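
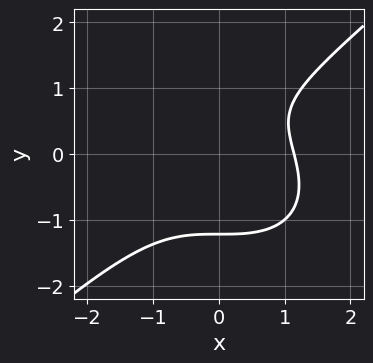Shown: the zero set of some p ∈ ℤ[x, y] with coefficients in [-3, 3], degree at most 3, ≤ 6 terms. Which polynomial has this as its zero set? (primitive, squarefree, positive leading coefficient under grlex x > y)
2*x^3 - 3*y^3 + 2*y - 3

(a) deg p = 3. No degree-2 curve has this shape.
(b) The integer polynomial consistent with all of this is the stated p.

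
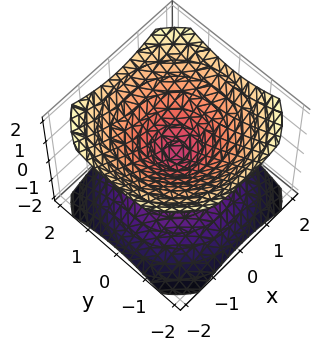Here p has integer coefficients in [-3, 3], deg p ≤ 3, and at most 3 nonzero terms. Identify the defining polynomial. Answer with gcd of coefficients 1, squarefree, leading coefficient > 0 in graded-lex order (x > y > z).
2*x^2 + 2*y^2 - 3*z^2

I count 2 distinct pieces. They look like related sheets of one shape, so recover p as a whole.
The degree is 2 — a double cone through the origin; a quadric.
Symmetries: mirror symmetry z ↦ −z ⇒ only even powers of z; rotational symmetry about the z-axis ⇒ p depends on x, y only through x² + y².
From the visible intercepts: it meets the z-axis at z = 0 (among the integer gridlines); it crosses the y-axis at the gridline y = 0; a circular section at z = -1 has radius between 1 and 2; it crosses the x-axis at the gridline x = 0.
Putting this together gives p.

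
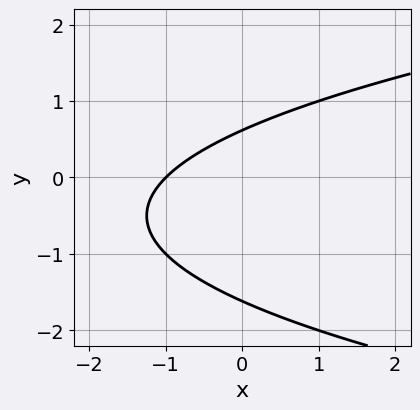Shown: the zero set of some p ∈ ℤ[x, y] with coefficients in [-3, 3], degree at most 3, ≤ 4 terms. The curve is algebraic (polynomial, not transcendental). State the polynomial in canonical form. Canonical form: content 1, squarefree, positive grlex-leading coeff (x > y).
y^2 - x + y - 1

1. Degree: a generic line meets the curve in up to 2 points, so deg p = 2.
2. Reading off the gridlines: it crosses the x-axis at the gridline x = -1.
3. The integer polynomial consistent with all of this is the stated p.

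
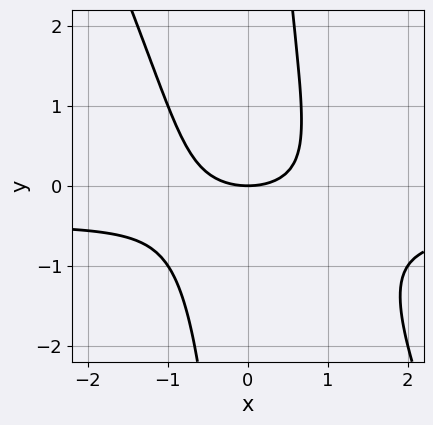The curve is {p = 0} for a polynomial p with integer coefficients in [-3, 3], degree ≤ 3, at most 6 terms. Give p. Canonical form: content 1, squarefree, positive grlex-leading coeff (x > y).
2*x^2*y + x*y^2 + x^2 - 2*y

deg p = 3.
Against the integer gridlines: one x-axis crossing is at x = 0; one y-axis crossing is at y = 0.
Matching integer coefficients to the picture gives p.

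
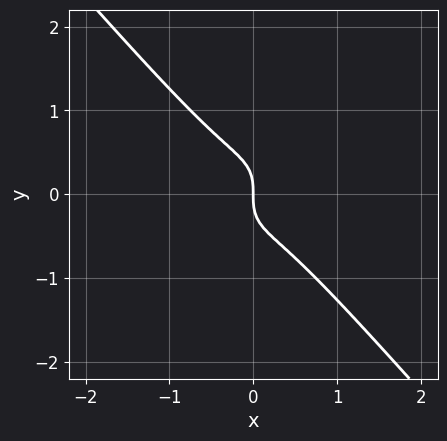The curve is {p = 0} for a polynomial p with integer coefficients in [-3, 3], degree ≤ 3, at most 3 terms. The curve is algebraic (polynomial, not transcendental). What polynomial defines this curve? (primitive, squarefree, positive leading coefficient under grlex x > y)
1. deg p = 3. The shape is more complex than any degree-2 curve.
2. Observable constraints: it meets the x-axis at x = 0 (among the integer gridlines); it meets the y-axis at y = 0 (among the integer gridlines).
3. Matching integer coefficients to the picture gives p.

3*x^3 + 2*y^3 + x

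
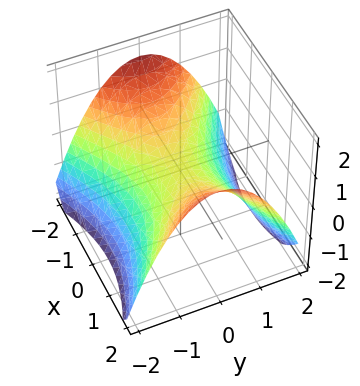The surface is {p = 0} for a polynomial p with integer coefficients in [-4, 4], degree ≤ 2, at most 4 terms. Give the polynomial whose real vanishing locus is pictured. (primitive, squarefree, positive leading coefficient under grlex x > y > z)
x^2 - 2*y^2 - 3*z

(a) Degree: a saddle surface; a quadric, so deg p = 2.
(b) Symmetries: it's symmetric under x → −x, forcing even powers of x; the y ↦ −y reflection is a symmetry, so y appears only in even powers.
(c) Against the integer gridlines: one y-axis crossing is at y = 0; it meets the x-axis at x = 0 (among the integer gridlines); it crosses the z-axis at the gridline z = 0.
(d) Putting this together gives p.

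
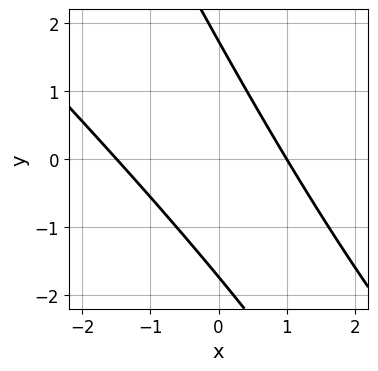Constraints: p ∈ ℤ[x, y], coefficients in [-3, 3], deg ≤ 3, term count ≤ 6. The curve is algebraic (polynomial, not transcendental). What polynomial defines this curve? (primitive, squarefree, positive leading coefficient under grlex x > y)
2*x^2 + 3*x*y + y^2 + x - 3

1. deg p = 2. No degree-1 curve has this shape.
2. Checking where it meets the axes: one x-axis crossing is at x = 1.
3. The integer polynomial consistent with all of this is the stated p.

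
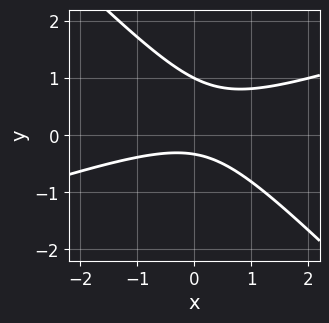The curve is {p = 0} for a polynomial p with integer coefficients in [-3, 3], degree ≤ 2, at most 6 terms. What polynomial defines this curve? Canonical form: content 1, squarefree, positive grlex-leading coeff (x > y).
x^2 - 2*x*y - 3*y^2 + 2*y + 1

1. The degree is 2 — a generic line meets the curve in up to 2 points.
2. Against the integer gridlines: it misses every integer gridline on the x-axis; it crosses the y-axis at the gridline y = 1.
3. Matching integer coefficients to the picture gives p.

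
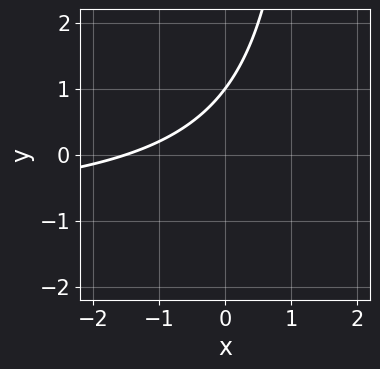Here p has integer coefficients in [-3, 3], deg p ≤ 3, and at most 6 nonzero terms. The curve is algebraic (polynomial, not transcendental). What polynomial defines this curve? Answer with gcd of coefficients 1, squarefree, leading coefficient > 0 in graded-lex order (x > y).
1. Degree: a generic line meets the curve in up to 2 points, so deg p = 2.
2. Observable constraints: one y-axis crossing is at y = 1.
3. Matching integer coefficients to the picture gives p.

2*x*y + 2*x - 3*y + 3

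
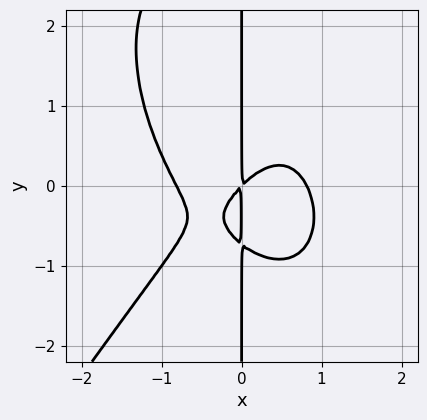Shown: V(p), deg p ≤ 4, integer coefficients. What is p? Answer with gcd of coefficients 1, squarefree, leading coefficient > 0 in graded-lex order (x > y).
3*x^4 - x*y^3 + 2*x*y^2 - 2*x^2 + 2*x*y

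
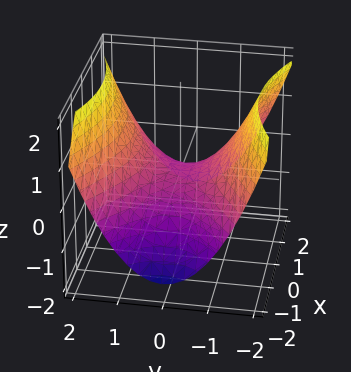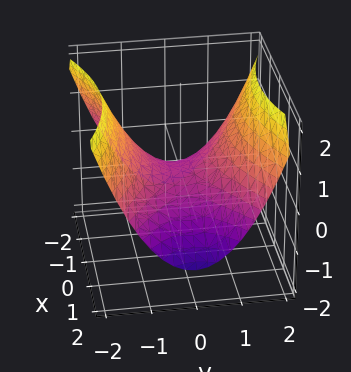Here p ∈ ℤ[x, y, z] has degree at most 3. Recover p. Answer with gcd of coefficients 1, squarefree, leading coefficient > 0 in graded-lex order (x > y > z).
x^2 - 2*y^2 + 3*z

1. Degree: a saddle surface; a quadric, so deg p = 2.
2. Symmetries: the y ↦ −y reflection is a symmetry, so y appears only in even powers; mirror symmetry x ↦ −x ⇒ only even powers of x.
3. Against the integer gridlines: one z-axis crossing is at z = 0; one x-axis crossing is at x = 0.
4. These observations pin down the coefficients.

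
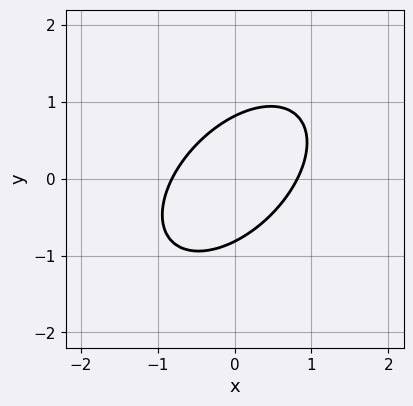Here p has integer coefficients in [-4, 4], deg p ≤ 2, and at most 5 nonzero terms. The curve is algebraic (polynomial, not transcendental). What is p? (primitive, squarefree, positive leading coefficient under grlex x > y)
(a) Degree: the shape is more complex than any degree-1 curve, so deg p = 2.
(b) Putting this together gives p.

3*x^2 - 3*x*y + 3*y^2 - 2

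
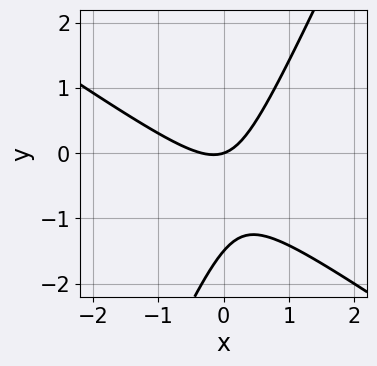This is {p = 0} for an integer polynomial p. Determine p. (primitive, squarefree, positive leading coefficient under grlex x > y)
1. Degree: no degree-1 curve has this shape, so deg p = 2.
2. Against the integer gridlines: it crosses the x-axis at the gridline x = 0; one y-axis crossing is at y = 0.
3. Putting this together gives p.

3*x^2 + 3*x*y - 2*y^2 + x - 3*y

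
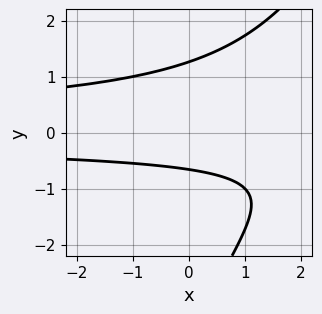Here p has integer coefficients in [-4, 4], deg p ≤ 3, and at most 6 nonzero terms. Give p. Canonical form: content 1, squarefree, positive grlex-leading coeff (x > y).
deg p = 3.
Reading off the gridlines: the curve avoids every integer x-axis point in the box.
Putting this together gives p.

2*x*y^2 - y^3 - 3*y^2 + 3*y + 3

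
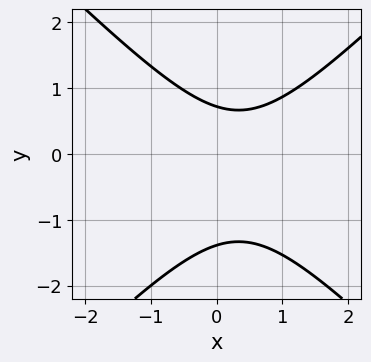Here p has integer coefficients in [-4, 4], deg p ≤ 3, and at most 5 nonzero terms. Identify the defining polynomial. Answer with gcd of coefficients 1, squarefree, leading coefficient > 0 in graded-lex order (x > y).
3*x^2 - 3*y^2 - 2*x - 2*y + 3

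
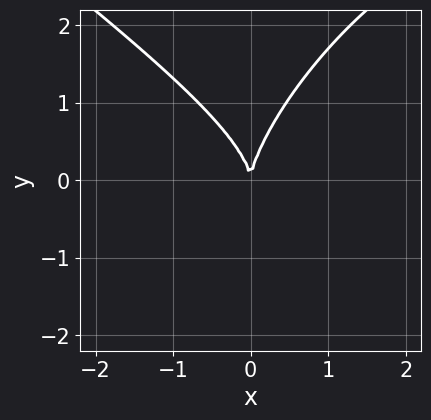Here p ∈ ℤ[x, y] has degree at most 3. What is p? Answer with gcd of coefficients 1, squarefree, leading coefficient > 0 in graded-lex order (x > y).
1. deg p = 3. The shape is more complex than any degree-2 curve.
2. Checking where it meets the axes: one x-axis crossing is at x = 0; it crosses the y-axis at the gridline y = 0.
3. The integer polynomial consistent with all of this is the stated p.

x^3 - x*y^2 + y^3 - 3*x^2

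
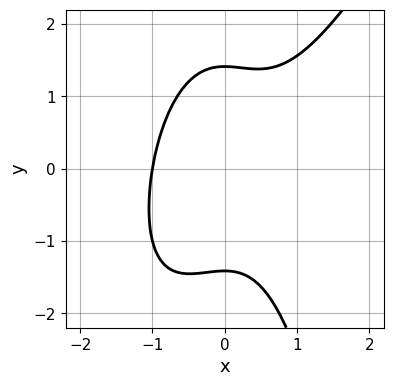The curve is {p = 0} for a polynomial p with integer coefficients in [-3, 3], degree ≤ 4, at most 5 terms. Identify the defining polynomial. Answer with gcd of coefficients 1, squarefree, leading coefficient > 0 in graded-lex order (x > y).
(a) The degree is 3 — no degree-2 curve has this shape.
(b) From the axis intercepts and sections: it crosses the x-axis at the gridline x = -1.
(c) Assembling these constraints gives the stated polynomial.

2*x^3 - x^2*y - y^2 + 2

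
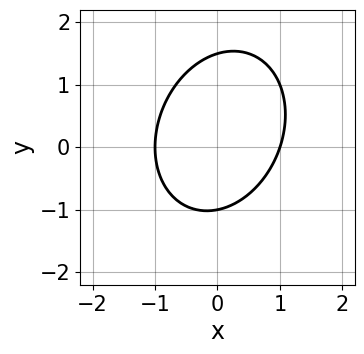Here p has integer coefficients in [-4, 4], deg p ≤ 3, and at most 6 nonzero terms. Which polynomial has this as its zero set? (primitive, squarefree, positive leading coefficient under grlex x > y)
3*x^2 - x*y + 2*y^2 - y - 3

The degree is 2 — no degree-1 curve has this shape.
Observable constraints: it crosses the y-axis at the gridline y = -1; among the integer gridlines, it crosses the x-axis at x ∈ {-1, 1}.
Assembling these constraints gives the stated polynomial.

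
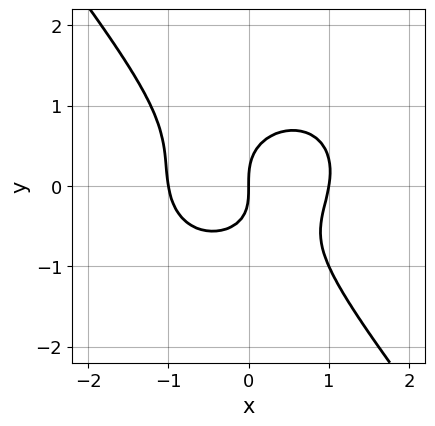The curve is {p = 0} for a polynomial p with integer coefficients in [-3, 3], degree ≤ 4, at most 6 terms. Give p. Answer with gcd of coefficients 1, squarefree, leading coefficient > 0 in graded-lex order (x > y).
3*x^3 + 2*x*y^2 + 3*y^3 - x*y - 3*x

Degree: a generic line meets the curve in up to 3 points, so deg p = 3.
Observable constraints: the x-axis gridline crossings are at x ∈ {-1, 0, 1}; one y-axis crossing is at y = 0.
Assembling these constraints gives the stated polynomial.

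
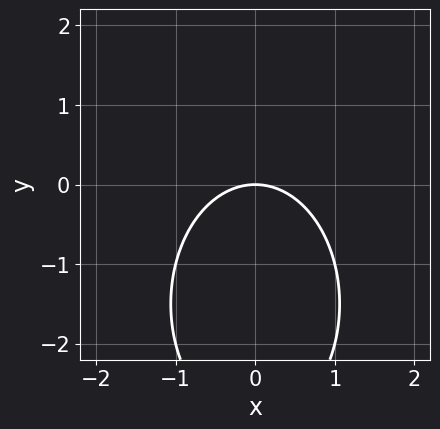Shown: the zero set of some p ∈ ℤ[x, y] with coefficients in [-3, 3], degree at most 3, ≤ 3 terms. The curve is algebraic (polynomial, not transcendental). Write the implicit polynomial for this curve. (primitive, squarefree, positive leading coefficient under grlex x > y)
2*x^2 + y^2 + 3*y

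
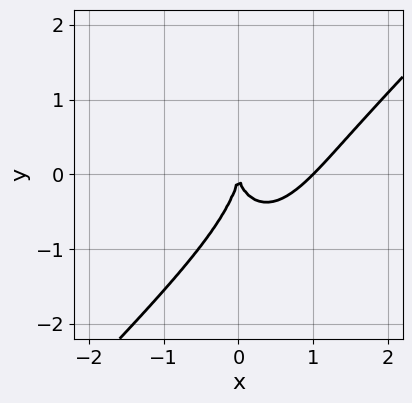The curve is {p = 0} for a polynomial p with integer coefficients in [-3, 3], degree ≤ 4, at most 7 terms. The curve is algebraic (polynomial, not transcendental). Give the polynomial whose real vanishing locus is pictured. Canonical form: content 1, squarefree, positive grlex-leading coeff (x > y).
3*x^3 - 3*x^2*y + x*y^2 - y^3 - 3*x^2

The degree is 3 — a generic line meets the curve in up to 3 points.
Checking where it meets the axes: among the integer gridlines, it crosses the x-axis at x ∈ {0, 1}; it meets the y-axis at y = 0 (among the integer gridlines).
Fitting integer coefficients to these (and the overall shape) gives p.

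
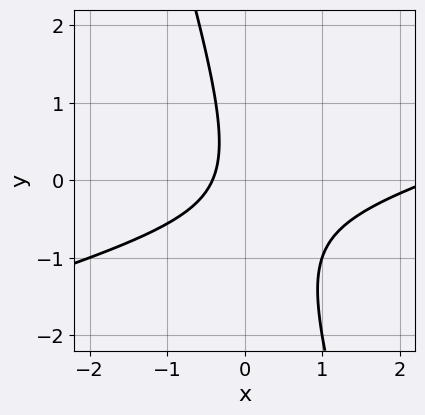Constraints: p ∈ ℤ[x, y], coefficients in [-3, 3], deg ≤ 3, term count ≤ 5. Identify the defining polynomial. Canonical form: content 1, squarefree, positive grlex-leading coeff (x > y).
x^2 - 3*x*y - y^2 - 2*x - 1

First, degree: no degree-1 curve has this shape, so deg p = 2.
Then, from the visible intercepts: the curve avoids every integer y-axis point in the box.
Finally, matching integer coefficients to the picture gives p.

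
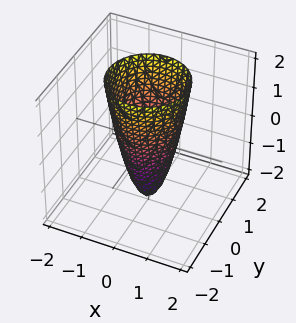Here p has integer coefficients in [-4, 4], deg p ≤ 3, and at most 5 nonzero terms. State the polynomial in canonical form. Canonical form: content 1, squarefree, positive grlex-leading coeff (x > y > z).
3*x^2 + 3*y^2 - z - 2

First, deg p = 2.
Next, symmetry: the z-axis is an axis of rotation, so x and y enter only as x² + y².
Next, against the integer gridlines: it meets the z-axis at z = -2 (among the integer gridlines); a circular section at z = 0 has radius between 0 and 1.
Finally, the integer polynomial consistent with all of this is the stated p.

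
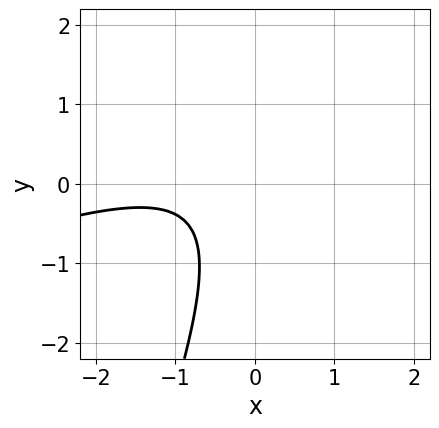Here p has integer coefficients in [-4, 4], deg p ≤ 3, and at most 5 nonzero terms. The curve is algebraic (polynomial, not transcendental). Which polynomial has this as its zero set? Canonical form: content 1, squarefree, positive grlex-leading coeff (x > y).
deg p = 2. The shape is more complex than any degree-1 curve.
Checking where it meets the axes: no y-intercept at any integer in the box; the curve avoids every integer x-axis point in the box.
Putting this together gives p.

x^2 - 3*x*y + y^2 + 2*x + 2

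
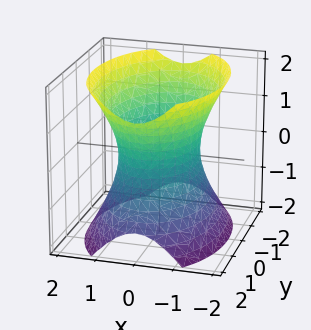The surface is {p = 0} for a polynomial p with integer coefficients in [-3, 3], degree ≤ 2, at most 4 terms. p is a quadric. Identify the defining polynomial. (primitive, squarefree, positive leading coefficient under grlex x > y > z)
First, degree: one connected sheet with a waist; a quadric, so deg p = 2.
Then, symmetries: mirror symmetry x ↦ −x ⇒ only even powers of x; the z ↦ −z reflection is a symmetry, so z appears only in even powers; the y ↦ −y reflection is a symmetry, so y appears only in even powers.
Next, against the integer gridlines: the surface avoids every integer z-axis point in the box; among the integer gridlines, it crosses the x-axis at x ∈ {-1, 1}.
Finally, solving for integer coefficients yields p as stated.

2*x^2 + y^2 - z^2 - 2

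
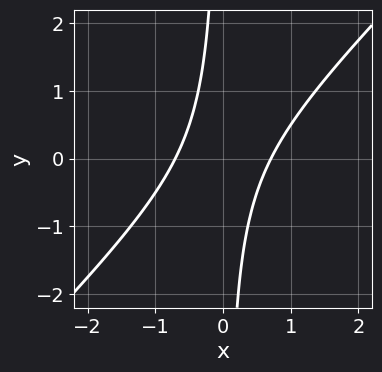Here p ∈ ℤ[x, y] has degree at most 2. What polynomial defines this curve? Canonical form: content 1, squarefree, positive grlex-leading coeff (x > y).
2*x^2 - 2*x*y - 1

First, degree: no degree-1 curve has this shape, so deg p = 2.
Then, observable constraints: it misses every integer gridline on the y-axis.
Finally, these observations pin down the coefficients.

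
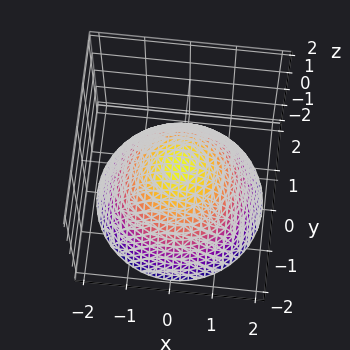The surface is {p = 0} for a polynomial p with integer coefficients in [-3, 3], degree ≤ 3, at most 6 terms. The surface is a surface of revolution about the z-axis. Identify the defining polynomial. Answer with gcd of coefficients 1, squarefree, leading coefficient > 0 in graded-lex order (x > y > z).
2*x^2 + 2*y^2 + 3*z - 1

(a) The degree is 2 — a generic line meets the surface in up to 2 points.
(b) Symmetry: the z-axis is an axis of rotation, so x and y enter only as x² + y².
(c) Observable constraints: a circular section at z = -2 has radius between 1 and 2.
(d) Matching integer coefficients to the picture gives p.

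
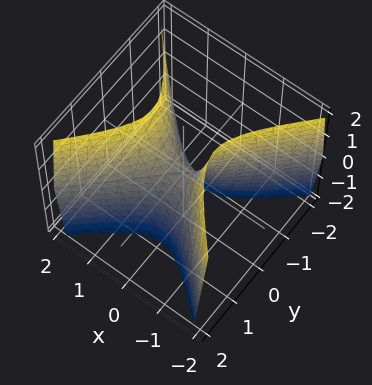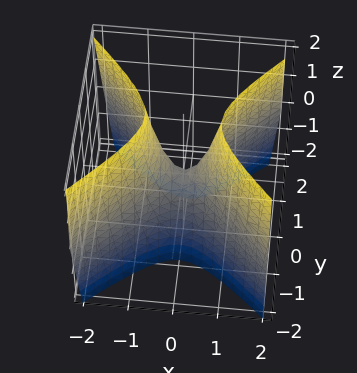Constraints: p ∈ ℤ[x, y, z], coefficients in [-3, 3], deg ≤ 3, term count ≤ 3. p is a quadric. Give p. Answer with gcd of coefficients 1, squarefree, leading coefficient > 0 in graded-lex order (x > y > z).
3*x^2 - 3*y^2 - z

(a) deg p = 2.
(b) Symmetries: it's symmetric under y → −y, forcing even powers of y; it's symmetric under x → −x, forcing even powers of x.
(c) Against the integer gridlines: it crosses the z-axis at the gridline z = 0; it crosses the y-axis at the gridline y = 0.
(d) Fitting integer coefficients to these (and the overall shape) gives p.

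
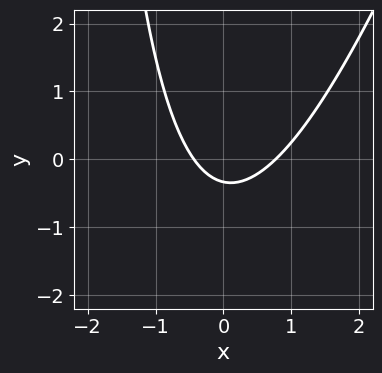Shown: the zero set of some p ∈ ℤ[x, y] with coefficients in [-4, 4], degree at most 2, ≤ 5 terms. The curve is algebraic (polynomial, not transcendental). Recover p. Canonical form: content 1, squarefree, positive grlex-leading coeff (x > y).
3*x^2 - x*y - x - 3*y - 1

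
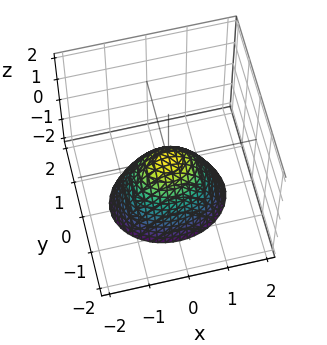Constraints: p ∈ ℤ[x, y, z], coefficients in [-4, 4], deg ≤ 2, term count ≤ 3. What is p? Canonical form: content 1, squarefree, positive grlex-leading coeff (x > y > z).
2*x^2 + 3*y^2 + 2*z

First, degree: a single bowl opening along one axis; a quadric, so deg p = 2.
Next, symmetries: mirror symmetry y ↦ −y ⇒ only even powers of y; the x ↦ −x reflection is a symmetry, so x appears only in even powers.
Then, from the axis intercepts and sections: it crosses the x-axis at the gridline x = 0; one y-axis crossing is at y = 0.
Finally, putting this together gives p.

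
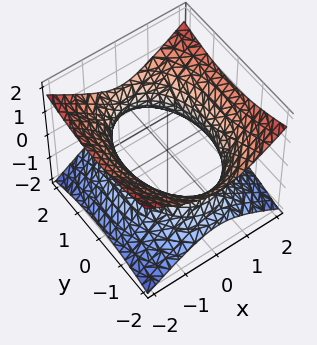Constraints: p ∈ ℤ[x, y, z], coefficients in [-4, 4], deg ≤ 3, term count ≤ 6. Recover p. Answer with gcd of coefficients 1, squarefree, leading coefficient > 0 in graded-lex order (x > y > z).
2*x^2 + y^2 - 3*z^2 - 3

The degree is 2 — one connected sheet with a waist; a quadric.
Symmetries: the z ↦ −z reflection is a symmetry, so z appears only in even powers; mirror symmetry x ↦ −x ⇒ only even powers of x; the y ↦ −y reflection is a symmetry, so y appears only in even powers.
Against the integer gridlines: the surface avoids every integer z-axis point in the box.
Assembling these constraints gives the stated polynomial.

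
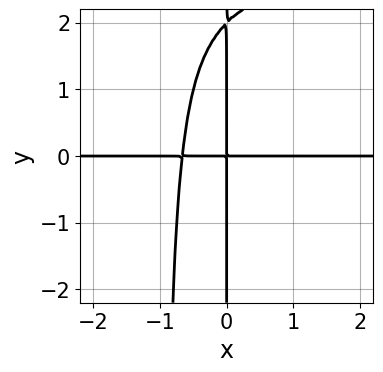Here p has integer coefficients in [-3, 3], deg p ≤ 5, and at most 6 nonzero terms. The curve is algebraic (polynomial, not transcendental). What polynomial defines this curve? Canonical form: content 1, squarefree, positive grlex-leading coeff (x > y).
x^2*y^2 - 3*x^2*y + x*y^2 - 2*x*y

(a) Degree: a generic line meets the curve in up to 4 points, so deg p = 4.
(b) Reading off the gridlines: the visible y-axis segment lies entirely on the curve; every point of the x-axis in the box is on the curve.
(c) The integer polynomial consistent with all of this is the stated p.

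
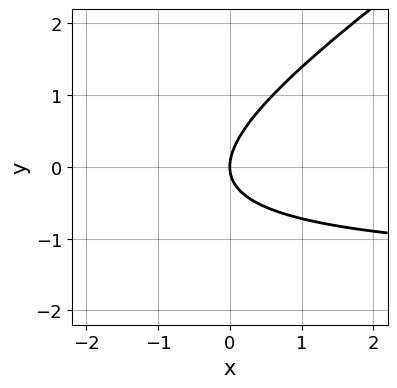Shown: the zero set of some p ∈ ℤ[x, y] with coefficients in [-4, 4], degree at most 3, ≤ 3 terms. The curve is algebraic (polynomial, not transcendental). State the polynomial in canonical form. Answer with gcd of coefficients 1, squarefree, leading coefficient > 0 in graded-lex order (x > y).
1. deg p = 2. No degree-1 curve has this shape.
2. Reading off the gridlines: it crosses the y-axis at the gridline y = 0; one x-axis crossing is at x = 0.
3. Assembling these constraints gives the stated polynomial.

2*x*y - 3*y^2 + 3*x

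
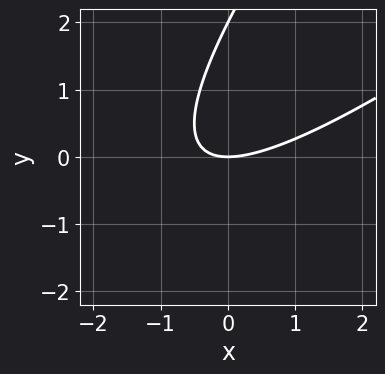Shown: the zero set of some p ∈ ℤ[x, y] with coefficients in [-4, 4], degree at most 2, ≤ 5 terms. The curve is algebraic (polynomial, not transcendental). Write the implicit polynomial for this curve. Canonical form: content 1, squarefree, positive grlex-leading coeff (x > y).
x^2 - 2*x*y + y^2 - 2*y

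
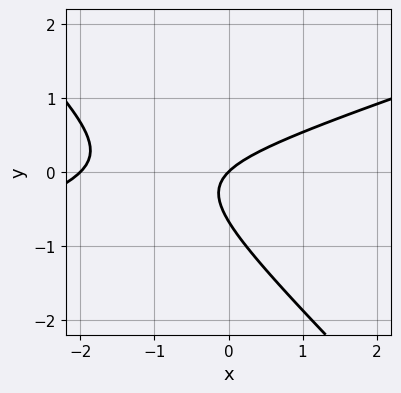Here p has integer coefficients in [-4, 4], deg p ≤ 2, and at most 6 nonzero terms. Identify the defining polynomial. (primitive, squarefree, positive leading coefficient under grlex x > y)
x^2 - 2*x*y - 3*y^2 + 2*x - 2*y

First, degree: a generic line meets the curve in up to 2 points, so deg p = 2.
Then, checking where it meets the axes: among the integer gridlines, it crosses the x-axis at x ∈ {-2, 0}; it meets the y-axis at y = 0 (among the integer gridlines).
Finally, solving for integer coefficients yields p as stated.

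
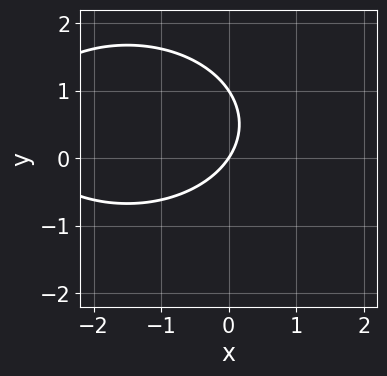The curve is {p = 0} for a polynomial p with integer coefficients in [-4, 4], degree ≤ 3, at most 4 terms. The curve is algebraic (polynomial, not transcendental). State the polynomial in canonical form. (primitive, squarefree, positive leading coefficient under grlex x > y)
(a) The degree is 2 — a generic line meets the curve in up to 2 points.
(b) Against the integer gridlines: it meets the x-axis at x = 0 (among the integer gridlines); among the integer gridlines, it crosses the y-axis at y ∈ {0, 1}.
(c) Assembling these constraints gives the stated polynomial.

x^2 + 2*y^2 + 3*x - 2*y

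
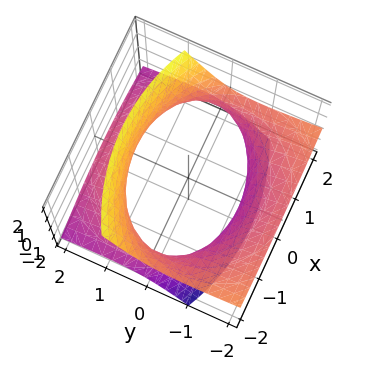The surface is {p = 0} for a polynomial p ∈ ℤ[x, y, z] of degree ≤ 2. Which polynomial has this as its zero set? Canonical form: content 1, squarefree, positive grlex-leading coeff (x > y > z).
x^2 + y^2 + 3*y*z - 2*z^2 - 3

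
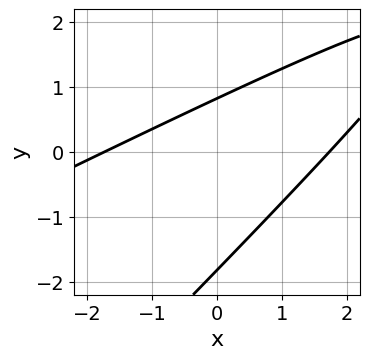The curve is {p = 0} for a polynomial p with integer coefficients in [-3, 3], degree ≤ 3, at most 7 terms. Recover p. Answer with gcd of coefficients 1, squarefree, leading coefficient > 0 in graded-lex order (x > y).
x^2 - 3*x*y + 2*y^2 + 2*y - 3

Degree: the shape is more complex than any degree-1 curve, so deg p = 2.
The integer polynomial consistent with all of this is the stated p.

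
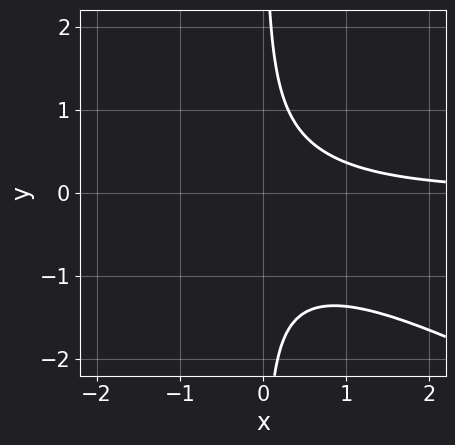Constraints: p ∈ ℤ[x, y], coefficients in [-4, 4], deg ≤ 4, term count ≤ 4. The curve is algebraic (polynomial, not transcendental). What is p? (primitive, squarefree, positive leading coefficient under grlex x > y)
1. deg p = 3.
2. Against the integer gridlines: the curve avoids every integer y-axis point in the box; it misses every integer gridline on the x-axis.
3. Solving for integer coefficients yields p as stated.

x^2*y + 2*x*y^2 + x*y - 1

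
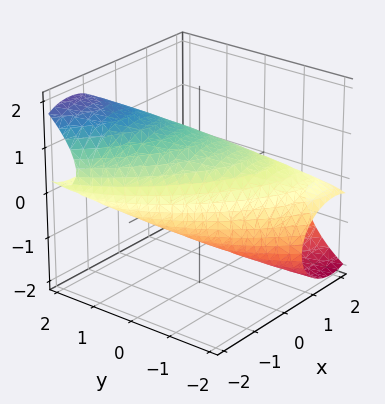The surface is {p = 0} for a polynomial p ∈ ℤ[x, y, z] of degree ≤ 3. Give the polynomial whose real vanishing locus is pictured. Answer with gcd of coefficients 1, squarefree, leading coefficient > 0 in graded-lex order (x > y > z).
2*x^2 + 3*x*y + 2*y^2 - 3*y*z + 3*z^2 - 3

First, the degree is 2 — a generic line meets the surface in up to 2 points.
Then, reading off the gridlines: the z-axis gridline crossings are at z ∈ {-1, 1}.
Finally, solving for integer coefficients yields p as stated.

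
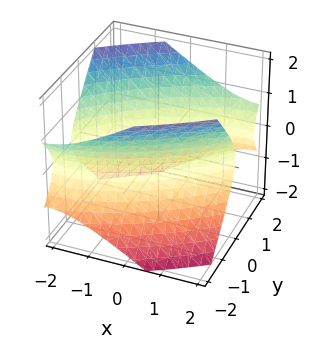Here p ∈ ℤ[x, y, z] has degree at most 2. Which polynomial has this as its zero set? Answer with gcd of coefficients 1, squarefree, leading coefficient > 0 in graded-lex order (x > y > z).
1. There are 2 components.
2. Degree: no degree-1 surface has this shape, so deg p = 2.
3. Observable constraints: it misses every integer gridline on the z-axis.
4. These observations pin down the coefficients.

x^2 - 2*x*y + 2*y^2 - 2*z^2 - 3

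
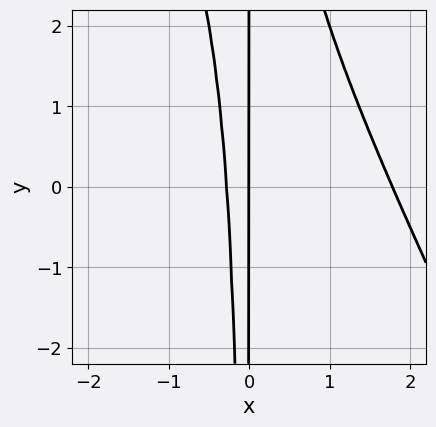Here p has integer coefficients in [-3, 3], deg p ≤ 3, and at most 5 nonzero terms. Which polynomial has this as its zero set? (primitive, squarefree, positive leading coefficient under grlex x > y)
2*x^3 + x^2*y - 3*x^2 - x

1. The degree is 3 — a generic line meets the curve in up to 3 points.
2. Against the integer gridlines: the visible y-axis segment lies entirely on the curve; one x-axis crossing is at x = 0.
3. Fitting integer coefficients to these (and the overall shape) gives p.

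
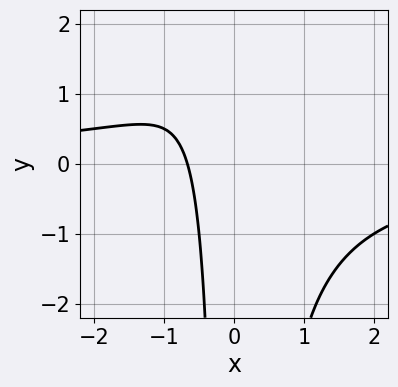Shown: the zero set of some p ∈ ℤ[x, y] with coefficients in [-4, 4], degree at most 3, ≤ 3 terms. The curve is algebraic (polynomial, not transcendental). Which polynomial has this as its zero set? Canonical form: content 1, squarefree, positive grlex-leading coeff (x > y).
2*x^2*y + 3*x + 2

First, deg p = 3. No degree-2 curve has this shape.
Next, against the integer gridlines: it misses every integer gridline on the y-axis.
Finally, assembling these constraints gives the stated polynomial.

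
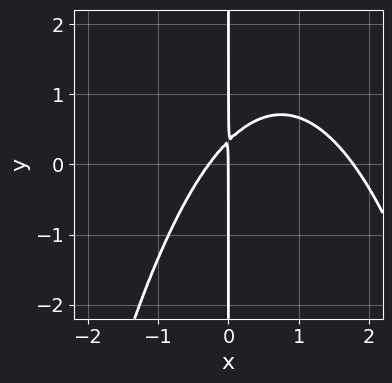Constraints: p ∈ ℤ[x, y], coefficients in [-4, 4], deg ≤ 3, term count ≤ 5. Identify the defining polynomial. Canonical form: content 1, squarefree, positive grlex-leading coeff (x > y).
2*x^3 - 3*x^2 + 3*x*y - x

1. deg p = 3. The shape is more complex than any degree-2 curve.
2. Observable constraints: every point of the y-axis in the box is on the curve; it crosses the x-axis at the gridline x = 0.
3. Solving for integer coefficients yields p as stated.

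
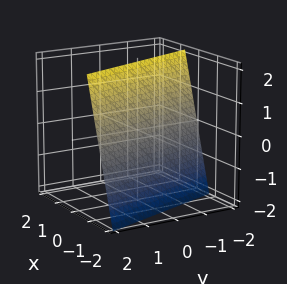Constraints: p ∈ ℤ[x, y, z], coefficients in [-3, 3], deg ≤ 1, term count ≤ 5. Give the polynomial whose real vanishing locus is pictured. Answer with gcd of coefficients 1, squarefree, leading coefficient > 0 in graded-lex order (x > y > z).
First, the degree is 1 — every cross-section is a straight line — this is a plane.
Then, from the axis intercepts and sections: one y-axis crossing is at y = -2; it meets the z-axis at z = 2 (among the integer gridlines).
Finally, together with the visible shape, these determine p as stated.

3*x + y - z + 2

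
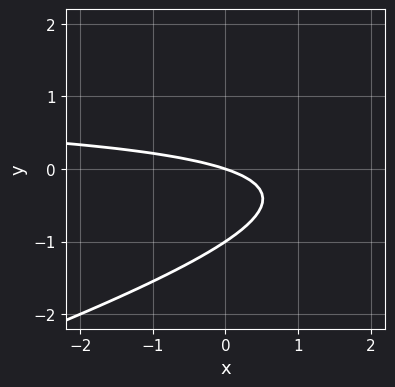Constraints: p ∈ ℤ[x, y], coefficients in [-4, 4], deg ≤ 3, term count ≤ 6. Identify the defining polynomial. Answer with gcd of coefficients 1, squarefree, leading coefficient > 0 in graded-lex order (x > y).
1. deg p = 2.
2. Observable constraints: among the integer gridlines, it crosses the y-axis at y ∈ {-1, 0}; it meets the x-axis at x = 0 (among the integer gridlines).
3. These observations pin down the coefficients.

x*y - 3*y^2 - x - 3*y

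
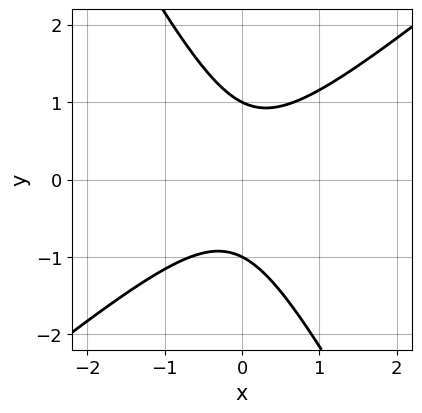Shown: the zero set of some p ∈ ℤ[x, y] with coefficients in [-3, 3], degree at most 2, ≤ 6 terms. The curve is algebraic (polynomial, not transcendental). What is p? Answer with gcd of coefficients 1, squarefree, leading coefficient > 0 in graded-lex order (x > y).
First, degree: the shape is more complex than any degree-1 curve, so deg p = 2.
Then, observable constraints: among the integer gridlines, it crosses the y-axis at y ∈ {-1, 1}; no x-intercept at any integer in the box.
Finally, putting this together gives p.

3*x^2 - 2*x*y - 2*y^2 + 2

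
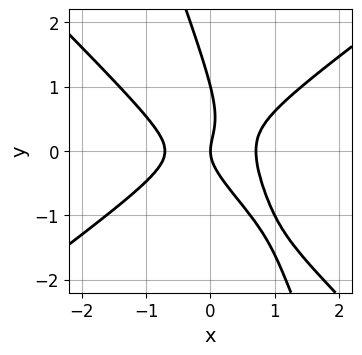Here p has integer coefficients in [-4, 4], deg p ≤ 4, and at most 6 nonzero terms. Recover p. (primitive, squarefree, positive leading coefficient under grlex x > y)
2*x^3 - 3*x*y^2 - y^3 + y^2 - x

(a) The degree is 3 — the shape is more complex than any degree-2 curve.
(b) Reading off the gridlines: the y-axis gridline crossings are at y ∈ {0, 1}; it meets the x-axis at x = 0 (among the integer gridlines).
(c) Matching integer coefficients to the picture gives p.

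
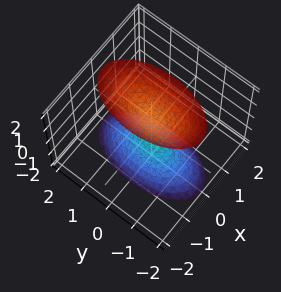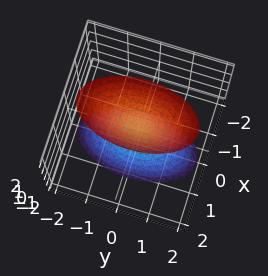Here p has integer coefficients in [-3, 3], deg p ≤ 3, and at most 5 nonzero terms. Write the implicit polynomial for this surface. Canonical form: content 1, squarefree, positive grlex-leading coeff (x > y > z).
There are 2 components.
Degree: two sheets facing apart; a quadric, so deg p = 2.
Symmetries: mirror symmetry z ↦ −z ⇒ only even powers of z; the y ↦ −y reflection is a symmetry, so y appears only in even powers; mirror symmetry x ↦ −x ⇒ only even powers of x.
Against the integer gridlines: no y-intercept at any integer in the box; it misses every integer gridline on the x-axis; among the integer gridlines, it crosses the z-axis at z ∈ {-1, 1}.
The integer polynomial consistent with all of this is the stated p.

3*x^2 + y^2 - z^2 + 1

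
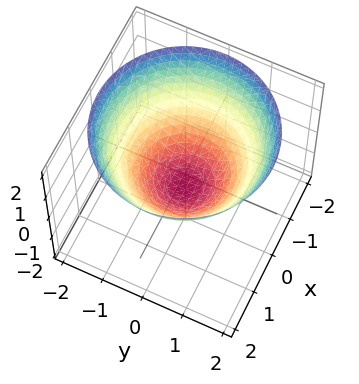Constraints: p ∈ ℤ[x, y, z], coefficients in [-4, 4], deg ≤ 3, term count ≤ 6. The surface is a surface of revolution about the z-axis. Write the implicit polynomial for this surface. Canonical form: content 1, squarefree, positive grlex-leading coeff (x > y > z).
2*x^2 + 2*y^2 - 3*z - 2

First, the degree is 2 — a generic line meets the surface in up to 2 points.
Next, symmetry: the surface is invariant under rotation about z: p = q(x² + y², z).
Next, from the visible intercepts: a circular section at z = 1 has radius between 1 and 2; the x-axis gridline crossings are at x ∈ {-1, 1}; among the integer gridlines, it crosses the y-axis at y ∈ {-1, 1}.
Finally, putting this together gives p.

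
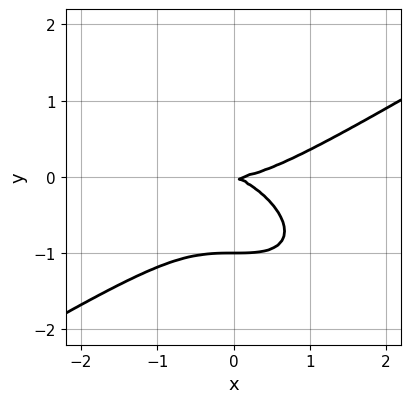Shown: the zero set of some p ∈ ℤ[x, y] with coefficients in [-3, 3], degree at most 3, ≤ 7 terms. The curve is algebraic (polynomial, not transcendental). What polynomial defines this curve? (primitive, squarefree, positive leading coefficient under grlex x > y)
(a) The degree is 3 — no degree-2 curve has this shape.
(b) Checking where it meets the axes: it crosses the x-axis at the gridline x = 0; the y-axis gridline crossings are at y ∈ {-1, 0}.
(c) These observations pin down the coefficients.

x^3 - x*y^2 - 3*y^3 - x*y - 3*y^2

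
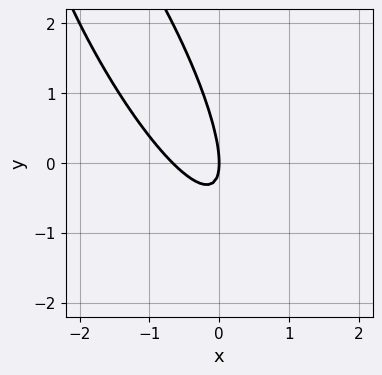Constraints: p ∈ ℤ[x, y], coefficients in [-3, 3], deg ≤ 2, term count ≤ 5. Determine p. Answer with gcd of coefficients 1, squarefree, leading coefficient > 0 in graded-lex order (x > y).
1. deg p = 2. No degree-1 curve has this shape.
2. From the axis intercepts and sections: it meets the x-axis at x = 0 (among the integer gridlines); it crosses the y-axis at the gridline y = 0.
3. Together with the visible shape, these determine p as stated.

3*x^2 + 3*x*y + y^2 + 2*x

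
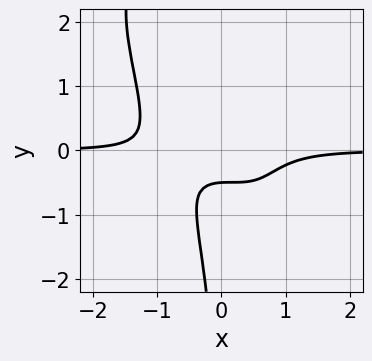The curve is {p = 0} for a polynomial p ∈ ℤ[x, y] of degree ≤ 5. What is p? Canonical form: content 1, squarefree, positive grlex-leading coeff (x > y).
1. deg p = 4. The shape is more complex than any degree-3 curve.
2. Observable constraints: the curve avoids every integer x-axis point in the box.
3. Solving for integer coefficients yields p as stated.

3*x^3*y + 3*x^2*y^2 + x*y^3 + 2*y + 1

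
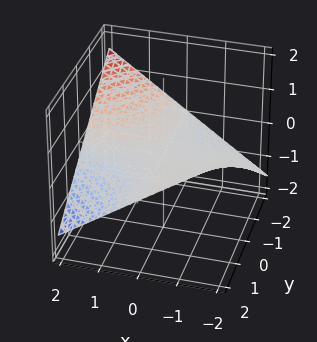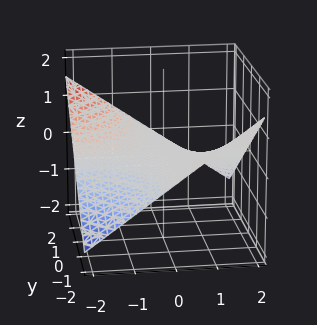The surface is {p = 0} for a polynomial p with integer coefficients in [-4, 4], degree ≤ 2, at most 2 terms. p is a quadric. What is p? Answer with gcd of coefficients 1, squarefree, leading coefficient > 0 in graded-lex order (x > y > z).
deg p = 2. A hyperbolic paraboloid; a quadric.
Observable constraints: the visible x-axis segment lies entirely on the surface; it meets the z-axis at z = 0 (among the integer gridlines); the visible y-axis segment lies entirely on the surface.
Solving for integer coefficients yields p as stated.

x*y + 3*z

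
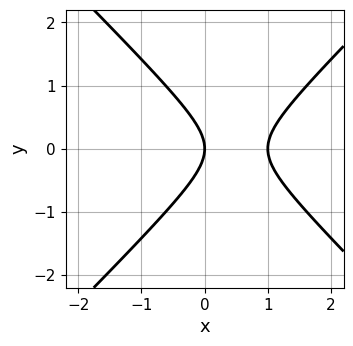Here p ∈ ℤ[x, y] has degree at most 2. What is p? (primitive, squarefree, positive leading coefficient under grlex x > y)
x^2 - y^2 - x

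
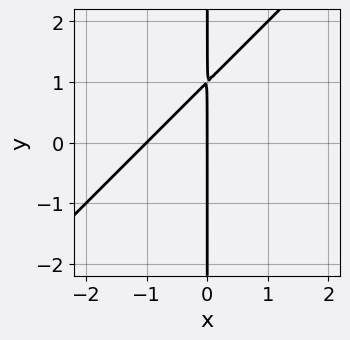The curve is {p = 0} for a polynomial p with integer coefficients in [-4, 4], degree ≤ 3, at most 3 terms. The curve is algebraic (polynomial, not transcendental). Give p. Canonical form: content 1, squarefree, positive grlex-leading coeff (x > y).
Degree: the shape is more complex than any degree-1 curve, so deg p = 2.
Against the integer gridlines: the visible y-axis segment lies entirely on the curve; among the integer gridlines, it crosses the x-axis at x ∈ {-1, 0}.
Solving for integer coefficients yields p as stated.

x^2 - x*y + x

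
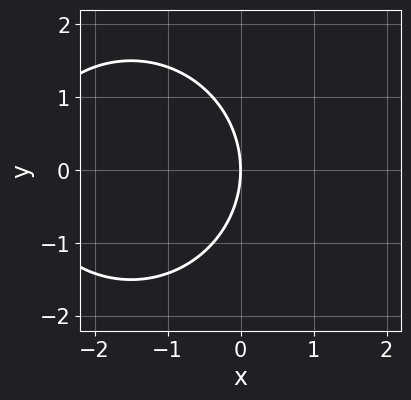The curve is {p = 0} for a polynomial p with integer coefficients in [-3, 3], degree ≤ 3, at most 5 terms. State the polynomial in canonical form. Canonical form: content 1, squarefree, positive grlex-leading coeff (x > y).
x^2 + y^2 + 3*x

(a) The degree is 2 — a generic line meets the curve in up to 2 points.
(b) Symmetries: mirror symmetry y ↦ −y ⇒ only even powers of y.
(c) Checking where it meets the axes: one x-axis crossing is at x = 0; one y-axis crossing is at y = 0.
(d) Fitting integer coefficients to these (and the overall shape) gives p.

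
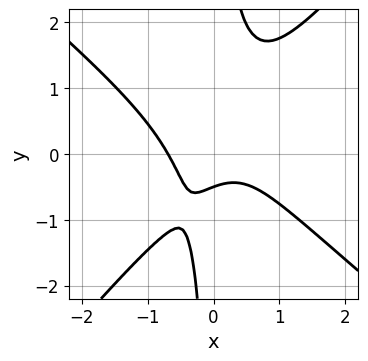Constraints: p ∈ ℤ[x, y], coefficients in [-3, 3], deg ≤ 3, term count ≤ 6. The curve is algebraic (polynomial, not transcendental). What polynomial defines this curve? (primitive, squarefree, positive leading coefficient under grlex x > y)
Degree: a generic line meets the curve in up to 3 points, so deg p = 3.
The integer polynomial consistent with all of this is the stated p.

3*x^3 + x^2*y - 3*x*y^2 + 2*y + 1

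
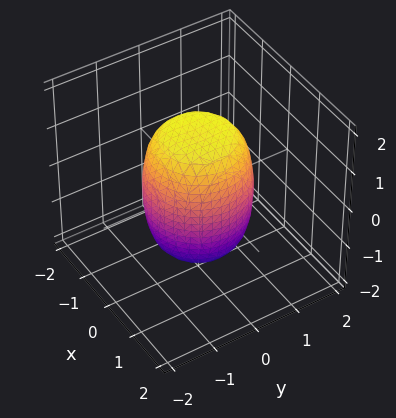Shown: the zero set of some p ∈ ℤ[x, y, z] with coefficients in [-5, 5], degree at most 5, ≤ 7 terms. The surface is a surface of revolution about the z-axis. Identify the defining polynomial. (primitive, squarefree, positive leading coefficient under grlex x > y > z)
2*x^4 + 4*x^2*y^2 + 2*y^4 - x^2 - y^2 + z^2 - 2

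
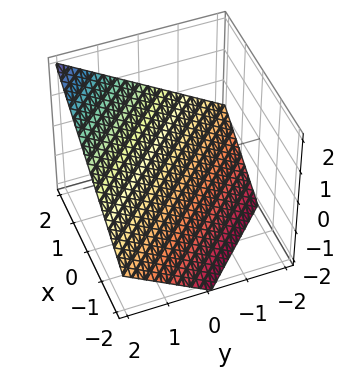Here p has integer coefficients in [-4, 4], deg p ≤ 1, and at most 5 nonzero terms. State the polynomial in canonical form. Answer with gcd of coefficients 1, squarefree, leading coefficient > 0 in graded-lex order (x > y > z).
2*x + 2*y - 3*z - 2

(a) deg p = 1. Every cross-section is a straight line — this is a plane.
(b) Reading off the gridlines: it crosses the y-axis at the gridline y = 1; one x-axis crossing is at x = 1.
(c) Solving for integer coefficients yields p as stated.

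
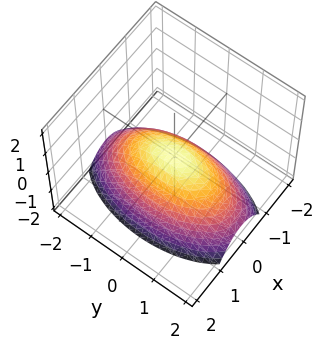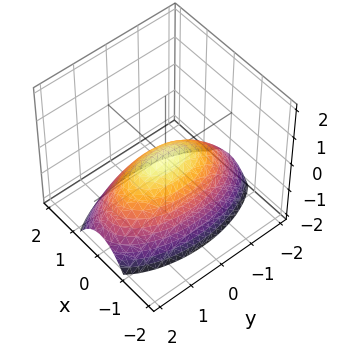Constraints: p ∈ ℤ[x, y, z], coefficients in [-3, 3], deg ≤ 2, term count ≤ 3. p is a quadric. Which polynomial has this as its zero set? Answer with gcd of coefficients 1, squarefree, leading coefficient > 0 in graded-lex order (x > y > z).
(a) The degree is 2 — a single bowl opening along one axis; a quadric.
(b) Symmetries: it's symmetric under y → −y, forcing even powers of y; mirror symmetry x ↦ −x ⇒ only even powers of x.
(c) Checking where it meets the axes: it crosses the y-axis at the gridline y = 0; it meets the x-axis at x = 0 (among the integer gridlines).
(d) Assembling these constraints gives the stated polynomial.

3*x^2 + y^2 + 3*z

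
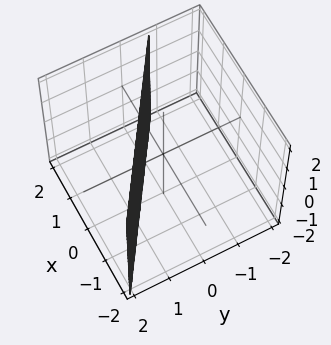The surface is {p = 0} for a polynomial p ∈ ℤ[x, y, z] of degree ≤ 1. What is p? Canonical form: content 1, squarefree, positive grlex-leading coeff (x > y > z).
First, the degree is 1 — every cross-section is a straight line — this is a plane.
Then, reading off the gridlines: it meets the x-axis at x = 1 (among the integer gridlines); the surface avoids every integer z-axis point in the box.
Finally, putting this together gives p.

2*x + 3*y - 2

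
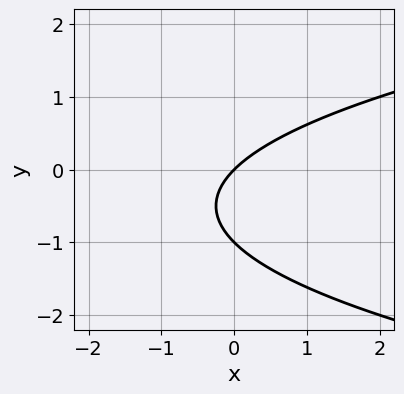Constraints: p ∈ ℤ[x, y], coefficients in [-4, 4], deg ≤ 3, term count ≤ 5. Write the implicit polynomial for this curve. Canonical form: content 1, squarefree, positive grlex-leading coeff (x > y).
The degree is 2 — the shape is more complex than any degree-1 curve.
Observable constraints: among the integer gridlines, it crosses the y-axis at y ∈ {-1, 0}; it meets the x-axis at x = 0 (among the integer gridlines).
The integer polynomial consistent with all of this is the stated p.

y^2 - x + y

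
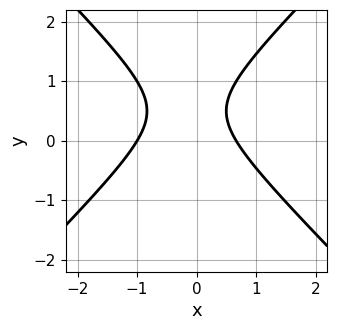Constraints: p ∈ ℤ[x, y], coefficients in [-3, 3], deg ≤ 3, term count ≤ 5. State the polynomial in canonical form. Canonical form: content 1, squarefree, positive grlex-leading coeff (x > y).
3*x^2 - 3*y^2 + x + 3*y - 2

The degree is 2 — the shape is more complex than any degree-1 curve.
From the visible intercepts: it crosses the x-axis at the gridline x = -1; no y-intercept at any integer in the box.
Assembling these constraints gives the stated polynomial.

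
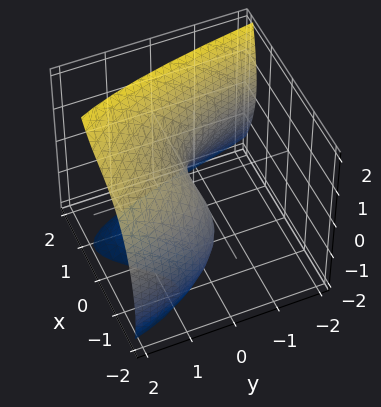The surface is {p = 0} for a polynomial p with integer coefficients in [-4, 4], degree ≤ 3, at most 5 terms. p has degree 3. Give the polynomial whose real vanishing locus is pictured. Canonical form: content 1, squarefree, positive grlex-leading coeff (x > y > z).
1. The degree is 3 — the shape is more complex than any degree-2 surface.
2. From the axis intercepts and sections: the z-axis gridline crossings are at z ∈ {-1, 0}; one x-axis crossing is at x = 0; one y-axis crossing is at y = 0.
3. Assembling these constraints gives the stated polynomial.

x^3 + x*z - z^2 + 2*y - z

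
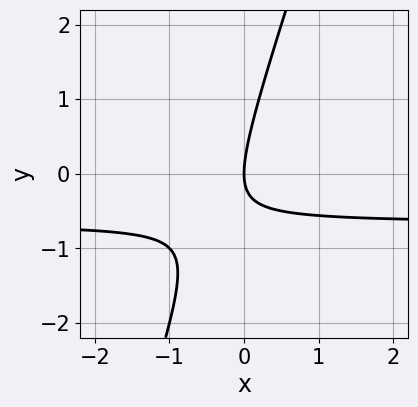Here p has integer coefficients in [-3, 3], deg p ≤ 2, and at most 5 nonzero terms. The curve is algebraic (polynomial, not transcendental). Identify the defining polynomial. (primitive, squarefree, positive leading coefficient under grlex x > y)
3*x*y - y^2 + 2*x

First, degree: the shape is more complex than any degree-1 curve, so deg p = 2.
Next, checking where it meets the axes: it crosses the x-axis at the gridline x = 0; it meets the y-axis at y = 0 (among the integer gridlines).
Finally, matching integer coefficients to the picture gives p.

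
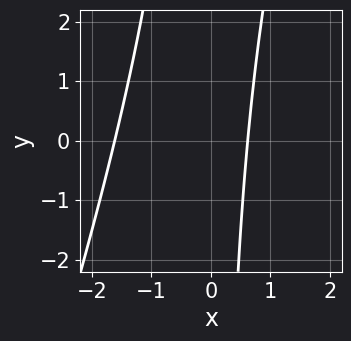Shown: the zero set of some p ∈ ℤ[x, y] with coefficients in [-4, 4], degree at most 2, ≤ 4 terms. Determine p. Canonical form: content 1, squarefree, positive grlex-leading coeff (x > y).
1. deg p = 2.
2. Observable constraints: no y-intercept at any integer in the box.
3. Together with the visible shape, these determine p as stated.

3*x^2 - x*y + 3*x - 3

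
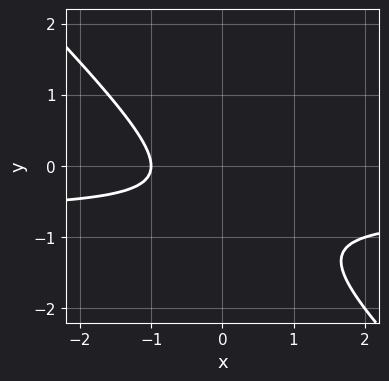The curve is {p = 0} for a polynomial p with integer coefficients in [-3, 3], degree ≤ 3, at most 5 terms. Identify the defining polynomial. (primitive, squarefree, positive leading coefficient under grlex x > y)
3*x*y + 3*y^2 + 2*x + 3*y + 2

First, degree: the shape is more complex than any degree-1 curve, so deg p = 2.
Then, observable constraints: it meets the x-axis at x = -1 (among the integer gridlines); the curve avoids every integer y-axis point in the box.
Finally, these observations pin down the coefficients.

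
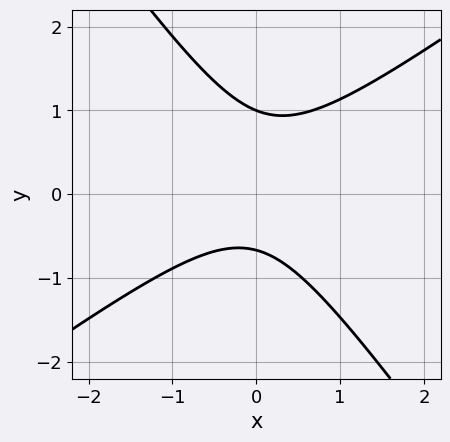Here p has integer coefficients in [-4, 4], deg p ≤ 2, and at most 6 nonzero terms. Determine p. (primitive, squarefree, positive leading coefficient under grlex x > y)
1. The degree is 2 — a generic line meets the curve in up to 2 points.
2. From the axis intercepts and sections: one y-axis crossing is at y = 1; it misses every integer gridline on the x-axis.
3. The integer polynomial consistent with all of this is the stated p.

3*x^2 - 2*x*y - 3*y^2 + y + 2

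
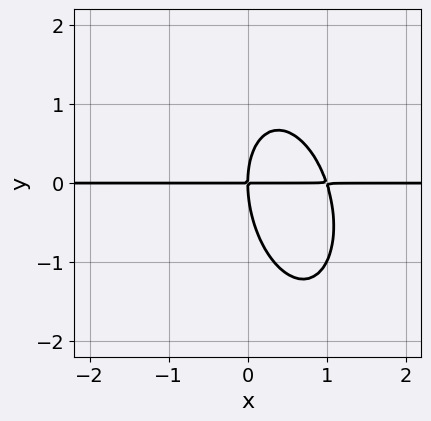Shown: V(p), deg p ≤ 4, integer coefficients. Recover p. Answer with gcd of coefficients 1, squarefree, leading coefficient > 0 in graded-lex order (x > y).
3*x^2*y + x*y^2 + y^3 - 3*x*y

First, the degree is 3 — the shape is more complex than any degree-2 curve.
Then, reading off the gridlines: it crosses the y-axis at the gridline y = 0; every point of the x-axis in the box is on the curve.
Finally, fitting integer coefficients to these (and the overall shape) gives p.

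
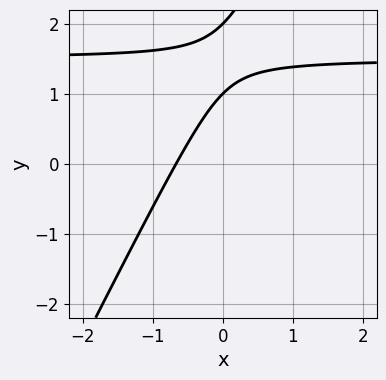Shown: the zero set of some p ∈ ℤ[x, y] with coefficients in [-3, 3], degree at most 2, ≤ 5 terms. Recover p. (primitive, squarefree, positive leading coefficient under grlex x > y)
(a) Degree: a generic line meets the curve in up to 2 points, so deg p = 2.
(b) From the axis intercepts and sections: the y-axis gridline crossings are at y ∈ {1, 2}.
(c) Assembling these constraints gives the stated polynomial.

2*x*y - y^2 - 3*x + 3*y - 2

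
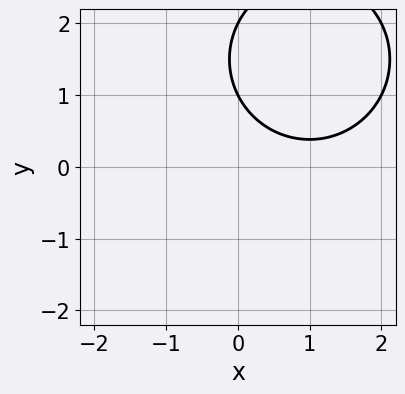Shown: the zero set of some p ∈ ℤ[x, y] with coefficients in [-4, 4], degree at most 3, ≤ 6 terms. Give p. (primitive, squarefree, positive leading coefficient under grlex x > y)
Degree: the shape is more complex than any degree-1 curve, so deg p = 2.
Against the integer gridlines: no x-intercept at any integer in the box; the y-axis gridline crossings are at y ∈ {1, 2}.
Matching integer coefficients to the picture gives p.

x^2 + y^2 - 2*x - 3*y + 2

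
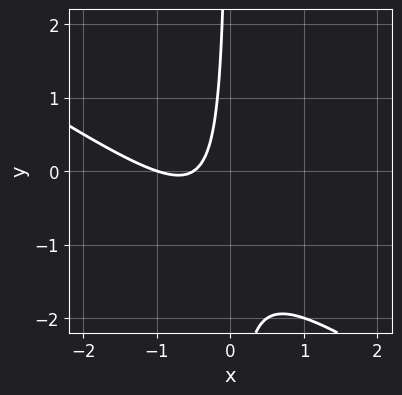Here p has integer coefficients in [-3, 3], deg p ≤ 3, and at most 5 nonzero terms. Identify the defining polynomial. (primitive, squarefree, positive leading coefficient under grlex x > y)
2*x^2 + 3*x*y + 3*x + 1

The degree is 2 — no degree-1 curve has this shape.
Observable constraints: one x-axis crossing is at x = -1; the curve avoids every integer y-axis point in the box.
Putting this together gives p.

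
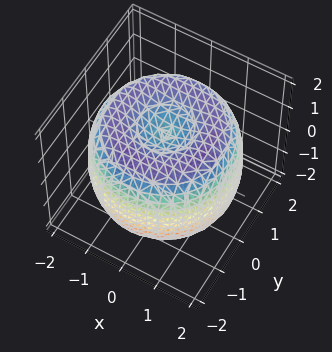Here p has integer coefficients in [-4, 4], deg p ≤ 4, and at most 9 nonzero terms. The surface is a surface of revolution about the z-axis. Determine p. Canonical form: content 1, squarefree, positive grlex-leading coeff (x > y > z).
x^4 + 2*x^2*y^2 + y^4 - 3*x^2 - 3*y^2 + 2*z^2 - 2

First, degree: the shape is more complex than any degree-3 surface, so deg p = 4.
Then, symmetry: the z-axis is an axis of rotation, so x and y enter only as x² + y².
Next, against the integer gridlines: the z-axis gridline crossings are at z ∈ {-1, 1}; a circular section at z = 1 has radius between 1 and 2.
Finally, assembling these constraints gives the stated polynomial.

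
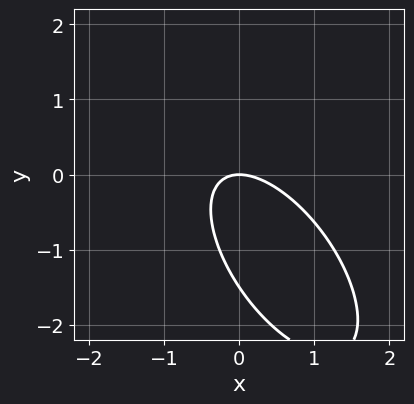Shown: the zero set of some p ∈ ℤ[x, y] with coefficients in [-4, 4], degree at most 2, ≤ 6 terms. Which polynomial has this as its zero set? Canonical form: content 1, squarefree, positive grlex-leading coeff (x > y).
1. Degree: no degree-1 curve has this shape, so deg p = 2.
2. Reading off the gridlines: it meets the y-axis at y = 0 (among the integer gridlines); one x-axis crossing is at x = 0.
3. Matching integer coefficients to the picture gives p.

3*x^2 + 3*x*y + 2*y^2 + 3*y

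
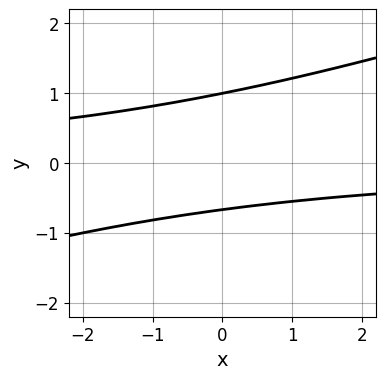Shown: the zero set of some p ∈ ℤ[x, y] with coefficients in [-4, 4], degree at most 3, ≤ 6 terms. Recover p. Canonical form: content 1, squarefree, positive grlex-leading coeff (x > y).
The degree is 2 — the shape is more complex than any degree-1 curve.
Against the integer gridlines: it crosses the y-axis at the gridline y = 1; no x-intercept at any integer in the box.
Fitting integer coefficients to these (and the overall shape) gives p.

x*y - 3*y^2 + y + 2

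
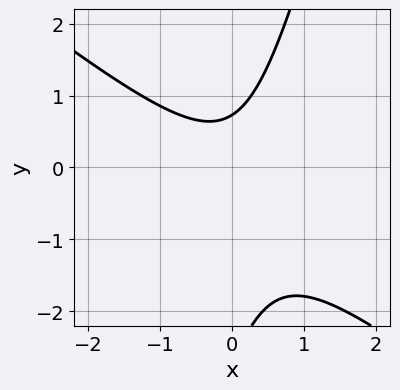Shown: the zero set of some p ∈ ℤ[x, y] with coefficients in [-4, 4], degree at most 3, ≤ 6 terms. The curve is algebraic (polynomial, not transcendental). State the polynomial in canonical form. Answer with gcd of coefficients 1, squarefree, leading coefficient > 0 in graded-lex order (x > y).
1. Degree: a generic line meets the curve in up to 2 points, so deg p = 2.
2. Against the integer gridlines: the curve avoids every integer x-axis point in the box.
3. Assembling these constraints gives the stated polynomial.

3*x^2 + 3*x*y - y^2 - 2*y + 2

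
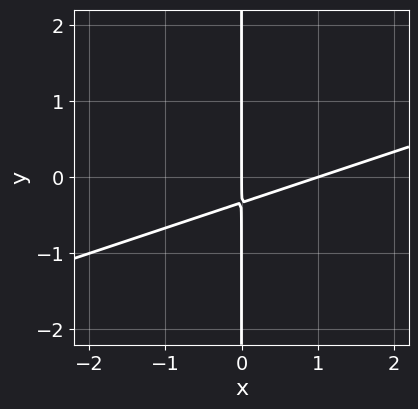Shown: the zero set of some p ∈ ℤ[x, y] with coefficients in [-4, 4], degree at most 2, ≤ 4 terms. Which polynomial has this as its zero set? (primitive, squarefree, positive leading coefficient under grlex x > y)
deg p = 2. A generic line meets the curve in up to 2 points.
Against the integer gridlines: the visible y-axis segment lies entirely on the curve; the x-axis gridline crossings are at x ∈ {0, 1}.
Together with the visible shape, these determine p as stated.

x^2 - 3*x*y - x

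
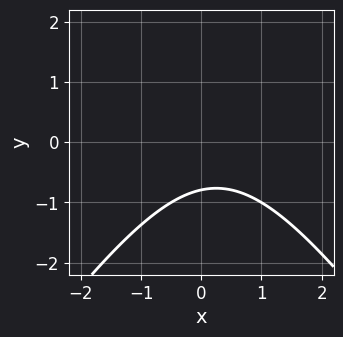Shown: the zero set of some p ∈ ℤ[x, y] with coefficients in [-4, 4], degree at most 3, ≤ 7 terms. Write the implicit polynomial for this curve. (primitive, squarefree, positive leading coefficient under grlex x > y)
2*x^2 - y^2 - x + 3*y + 3

Degree: no degree-1 curve has this shape, so deg p = 2.
From the axis intercepts and sections: it misses every integer gridline on the x-axis.
Solving for integer coefficients yields p as stated.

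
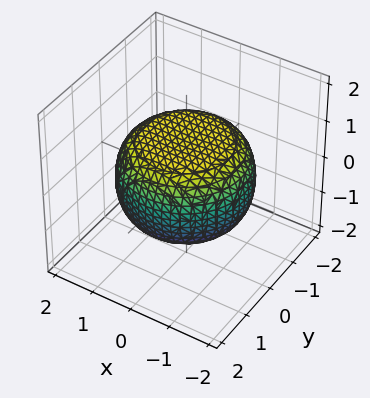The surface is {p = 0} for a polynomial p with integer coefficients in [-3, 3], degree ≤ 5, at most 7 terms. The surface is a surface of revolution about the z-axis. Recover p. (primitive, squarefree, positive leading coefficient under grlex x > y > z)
x^4 + 2*x^2*y^2 + y^4 - x^2 - y^2 + 3*z^2 - 3

The degree is 4 — a generic line meets the surface in up to 4 points.
Symmetries: rotational symmetry about the z-axis ⇒ p depends on x, y only through x² + y².
From the axis intercepts and sections: a circular section at z = 1 has radius exactly 1; among the integer gridlines, it crosses the z-axis at z ∈ {-1, 1}.
The integer polynomial consistent with all of this is the stated p.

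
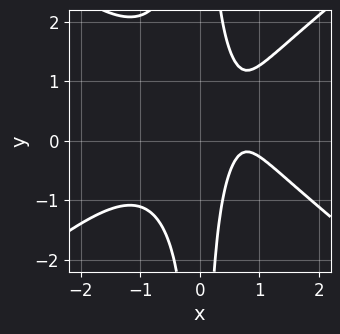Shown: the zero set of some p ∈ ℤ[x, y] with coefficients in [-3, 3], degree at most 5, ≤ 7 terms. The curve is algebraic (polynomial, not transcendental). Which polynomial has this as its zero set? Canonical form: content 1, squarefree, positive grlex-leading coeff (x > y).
2*x^4 - 3*x^2*y^2 + 3*x^2*y - 3*x + 2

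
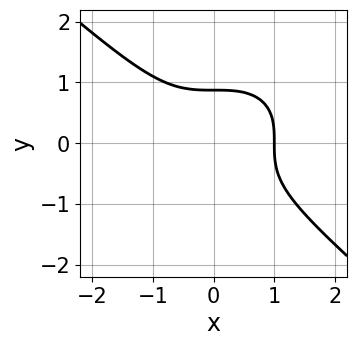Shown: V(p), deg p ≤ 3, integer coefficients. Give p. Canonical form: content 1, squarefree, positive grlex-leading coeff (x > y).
2*x^3 + 3*y^3 - 2

(a) The degree is 3 — a generic line meets the curve in up to 3 points.
(b) Observable constraints: one x-axis crossing is at x = 1.
(c) Matching integer coefficients to the picture gives p.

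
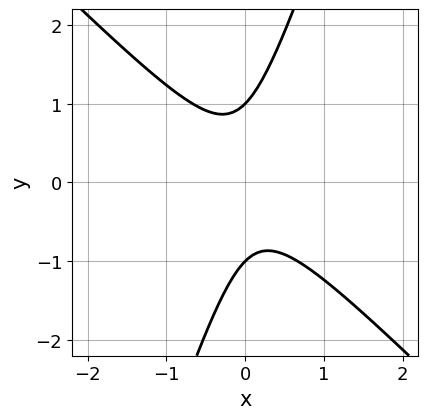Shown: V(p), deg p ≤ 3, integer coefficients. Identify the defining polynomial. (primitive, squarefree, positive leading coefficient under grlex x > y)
3*x^2 + 2*x*y - y^2 + 1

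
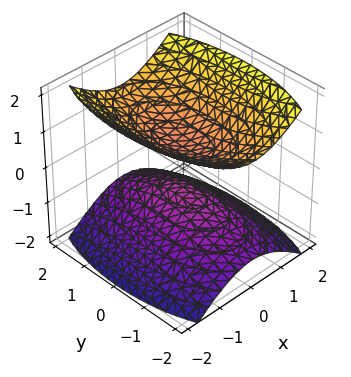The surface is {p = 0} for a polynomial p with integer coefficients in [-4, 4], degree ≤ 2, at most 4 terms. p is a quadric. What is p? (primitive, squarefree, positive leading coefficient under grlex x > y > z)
3*x^2 + y^2 - 3*z^2 + 1

(a) There are 2 components. They look like related sheets of one shape, so recover p as a whole.
(b) Degree: two separate bowl-shaped sheets opening away from each other; a quadric, so deg p = 2.
(c) Symmetries: it's symmetric under z → −z, forcing even powers of z; it's symmetric under y → −y, forcing even powers of y; the x ↦ −x reflection is a symmetry, so x appears only in even powers.
(d) Observable constraints: no y-intercept at any integer in the box; the surface avoids every integer x-axis point in the box.
(e) Fitting integer coefficients to these (and the overall shape) gives p.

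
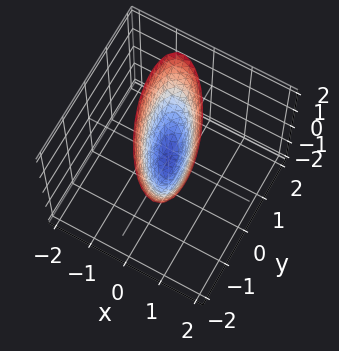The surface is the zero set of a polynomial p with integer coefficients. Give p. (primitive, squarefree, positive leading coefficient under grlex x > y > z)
3*x^2 + 2*x*y + y^2 - z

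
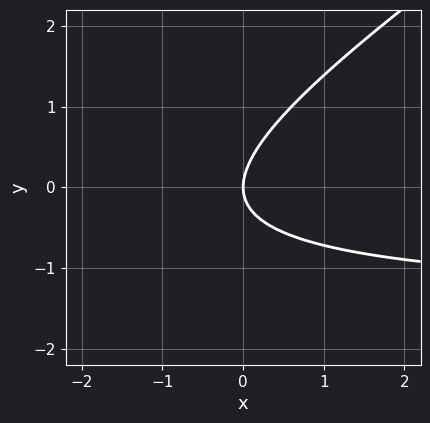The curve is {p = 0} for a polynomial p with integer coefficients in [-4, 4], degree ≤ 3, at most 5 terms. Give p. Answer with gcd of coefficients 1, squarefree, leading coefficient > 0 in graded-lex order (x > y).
1. deg p = 2.
2. Reading off the gridlines: it crosses the y-axis at the gridline y = 0; it crosses the x-axis at the gridline x = 0.
3. Together with the visible shape, these determine p as stated.

2*x*y - 3*y^2 + 3*x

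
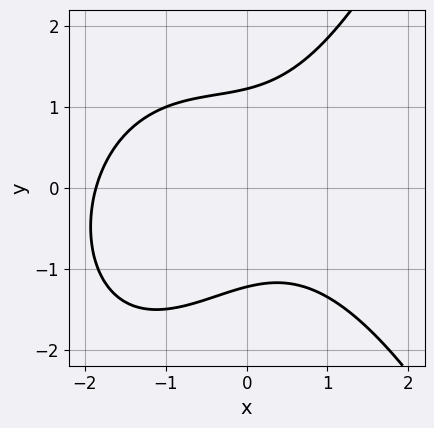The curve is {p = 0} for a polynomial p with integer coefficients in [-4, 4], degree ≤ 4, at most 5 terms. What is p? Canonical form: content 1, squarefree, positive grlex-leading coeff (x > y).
(a) Degree: no degree-2 curve has this shape, so deg p = 3.
(b) Putting this together gives p.

x^3 + x^2 + x*y - 2*y^2 + 3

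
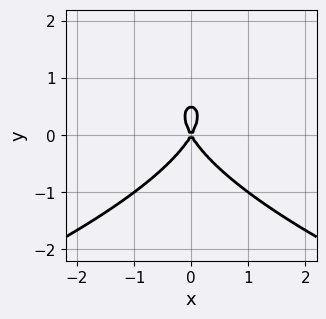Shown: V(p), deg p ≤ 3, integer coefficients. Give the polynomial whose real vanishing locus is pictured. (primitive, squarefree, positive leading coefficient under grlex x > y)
2*y^3 + 3*x^2 - y^2

The degree is 3 — the shape is more complex than any degree-2 curve.
Symmetries: mirror symmetry x ↦ −x ⇒ only even powers of x.
Checking where it meets the axes: one x-axis crossing is at x = 0; it meets the y-axis at y = 0 (among the integer gridlines).
Matching integer coefficients to the picture gives p.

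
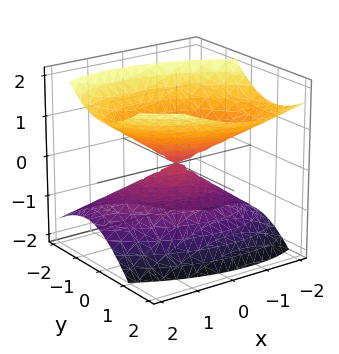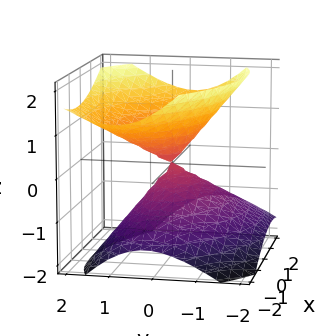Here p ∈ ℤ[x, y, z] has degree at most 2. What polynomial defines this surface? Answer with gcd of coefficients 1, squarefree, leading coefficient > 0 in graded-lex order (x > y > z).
x^2 + x*y + 2*y^2 - y*z - 2*z^2

1. I count 2 distinct pieces. Treating them together as one polynomial.
2. Degree: no degree-1 surface has this shape, so deg p = 2.
3. From the visible intercepts: one x-axis crossing is at x = 0; one y-axis crossing is at y = 0; one z-axis crossing is at z = 0.
4. Matching integer coefficients to the picture gives p.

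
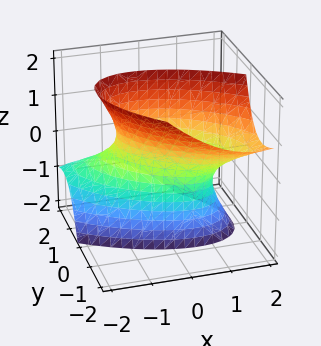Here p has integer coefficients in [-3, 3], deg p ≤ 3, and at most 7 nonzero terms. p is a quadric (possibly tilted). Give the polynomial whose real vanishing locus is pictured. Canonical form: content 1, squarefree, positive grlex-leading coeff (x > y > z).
2*x^2 + 3*x*y + 3*y^2 + 3*y*z - z^2 - 2

(a) Degree: no degree-1 surface has this shape, so deg p = 2.
(b) Checking where it meets the axes: among the integer gridlines, it crosses the x-axis at x ∈ {-1, 1}; the surface avoids every integer z-axis point in the box.
(c) Fitting integer coefficients to these (and the overall shape) gives p.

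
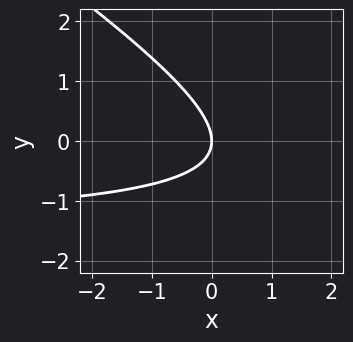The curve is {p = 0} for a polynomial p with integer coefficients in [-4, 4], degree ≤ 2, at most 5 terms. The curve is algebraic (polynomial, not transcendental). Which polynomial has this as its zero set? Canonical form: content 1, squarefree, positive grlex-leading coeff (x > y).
2*x*y + 3*y^2 + 3*x

1. deg p = 2. The shape is more complex than any degree-1 curve.
2. Checking where it meets the axes: it crosses the x-axis at the gridline x = 0; it crosses the y-axis at the gridline y = 0.
3. The integer polynomial consistent with all of this is the stated p.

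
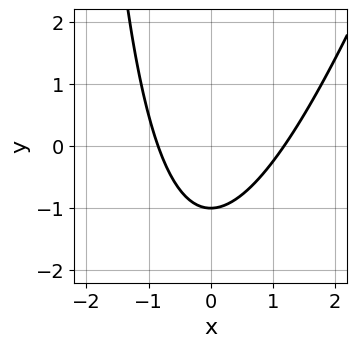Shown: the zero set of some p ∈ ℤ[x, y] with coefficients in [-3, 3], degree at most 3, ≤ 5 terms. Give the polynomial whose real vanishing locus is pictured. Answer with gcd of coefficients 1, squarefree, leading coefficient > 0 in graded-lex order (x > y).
3*x^2 - x*y - x - 3*y - 3

1. Degree: no degree-1 curve has this shape, so deg p = 2.
2. Checking where it meets the axes: it meets the y-axis at y = -1 (among the integer gridlines).
3. Assembling these constraints gives the stated polynomial.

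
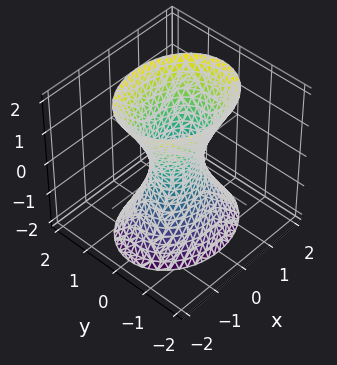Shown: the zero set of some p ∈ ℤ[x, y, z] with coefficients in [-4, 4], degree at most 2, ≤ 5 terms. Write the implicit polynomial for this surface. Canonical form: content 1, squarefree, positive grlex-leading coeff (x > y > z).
1. Degree: one connected sheet with a waist; a quadric, so deg p = 2.
2. Symmetries: mirror symmetry x ↦ −x ⇒ only even powers of x; the z ↦ −z reflection is a symmetry, so z appears only in even powers; mirror symmetry y ↦ −y ⇒ only even powers of y.
3. Reading off the gridlines: no z-intercept at any integer in the box.
4. Putting this together gives p.

2*x^2 + 3*y^2 - z^2 - 1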